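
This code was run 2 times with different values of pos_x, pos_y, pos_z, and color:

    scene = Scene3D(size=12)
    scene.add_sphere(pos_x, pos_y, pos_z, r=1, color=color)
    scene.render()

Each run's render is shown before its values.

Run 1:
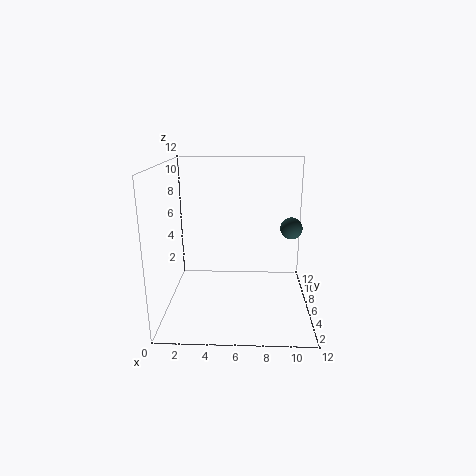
pos_x = 10.75
pos_y = 8.75
pos_z = 6
color = 'darkslategray'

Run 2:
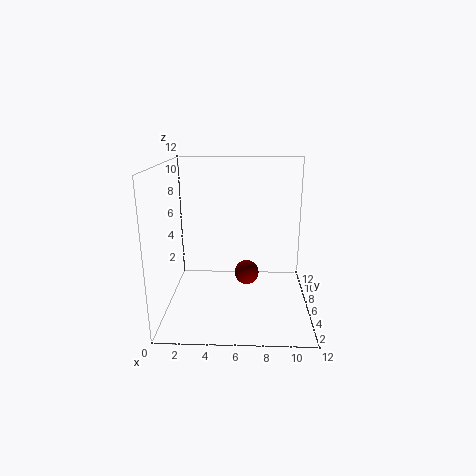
pos_x = 6.75
pos_y = 5.25
pos_z = 3.25
color = 'maroon'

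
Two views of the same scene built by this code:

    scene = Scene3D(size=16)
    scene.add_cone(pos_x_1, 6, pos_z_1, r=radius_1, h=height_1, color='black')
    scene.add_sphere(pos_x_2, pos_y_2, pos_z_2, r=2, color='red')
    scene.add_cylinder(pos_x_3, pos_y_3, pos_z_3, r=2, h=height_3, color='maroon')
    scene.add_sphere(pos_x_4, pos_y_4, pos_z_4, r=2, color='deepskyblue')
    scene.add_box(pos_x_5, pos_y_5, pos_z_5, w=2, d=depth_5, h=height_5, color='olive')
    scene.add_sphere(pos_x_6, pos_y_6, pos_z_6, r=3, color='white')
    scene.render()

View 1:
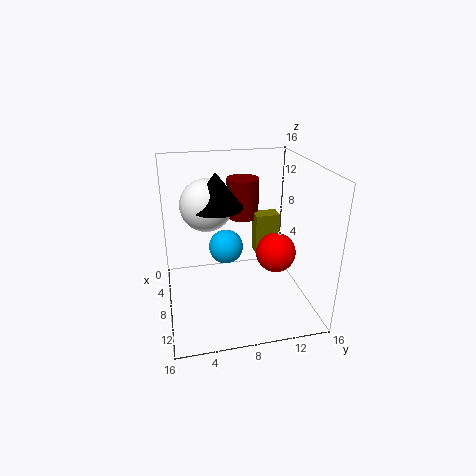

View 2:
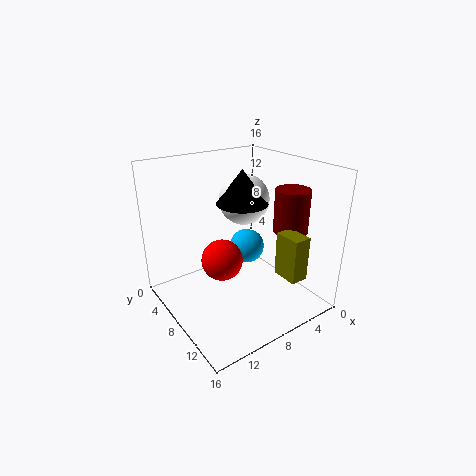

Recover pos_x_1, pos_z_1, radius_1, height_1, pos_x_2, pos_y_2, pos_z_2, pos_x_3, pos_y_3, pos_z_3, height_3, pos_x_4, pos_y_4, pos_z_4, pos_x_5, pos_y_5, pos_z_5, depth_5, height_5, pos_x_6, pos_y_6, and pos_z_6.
pos_x_1 = 6; pos_z_1 = 11; radius_1 = 3; height_1 = 4; pos_x_2 = 12; pos_y_2 = 11; pos_z_2 = 8; pos_x_3 = 2; pos_y_3 = 10; pos_z_3 = 8; height_3 = 5; pos_x_4 = 6; pos_y_4 = 7; pos_z_4 = 6; pos_x_5 = 3; pos_y_5 = 11; pos_z_5 = 4; depth_5 = 3; height_5 = 5; pos_x_6 = 5; pos_y_6 = 5; pos_z_6 = 11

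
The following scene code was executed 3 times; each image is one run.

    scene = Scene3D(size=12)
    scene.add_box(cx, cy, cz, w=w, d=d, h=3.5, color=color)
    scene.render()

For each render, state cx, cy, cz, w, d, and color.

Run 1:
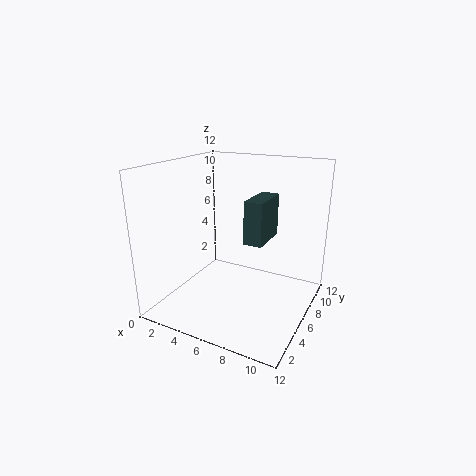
cx = 7
cy = 5
cz = 6
w = 1.5
d = 3.5
color = 'darkslategray'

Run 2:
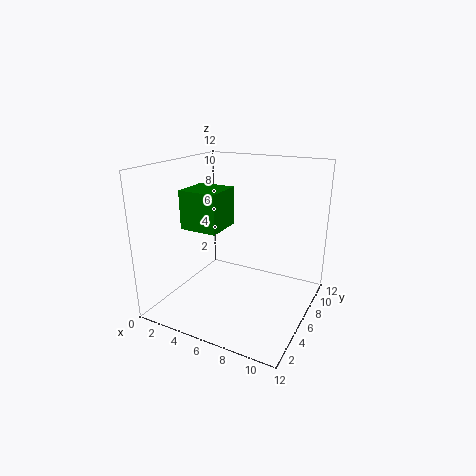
cx = 0.5
cy = 5.5
cz = 6
w = 3.5
d = 3.5
color = 'green'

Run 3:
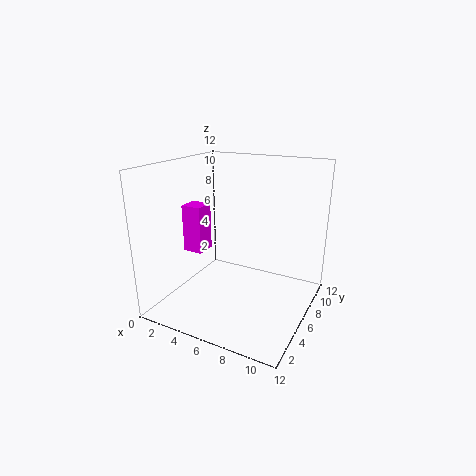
cx = 3.5
cy = 2
cz = 6
w = 1.5
d = 1.5
color = 'magenta'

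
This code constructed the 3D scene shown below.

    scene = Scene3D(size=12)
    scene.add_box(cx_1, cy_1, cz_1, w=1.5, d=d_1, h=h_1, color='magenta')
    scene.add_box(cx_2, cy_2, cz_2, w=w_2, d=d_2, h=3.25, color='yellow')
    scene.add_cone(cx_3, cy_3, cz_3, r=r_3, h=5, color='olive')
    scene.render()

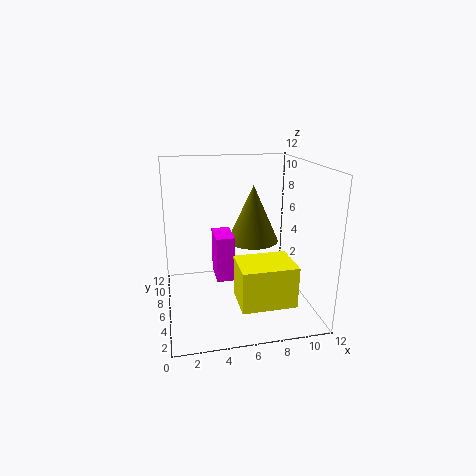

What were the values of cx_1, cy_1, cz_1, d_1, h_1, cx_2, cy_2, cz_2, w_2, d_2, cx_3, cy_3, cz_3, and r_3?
cx_1 = 4
cy_1 = 4.75
cz_1 = 2.75
d_1 = 2.75
h_1 = 3.75
cx_2 = 5.25
cy_2 = 1
cz_2 = 2
w_2 = 4.25
d_2 = 3.25
cx_3 = 7.75
cy_3 = 7.75
cz_3 = 5
r_3 = 2.25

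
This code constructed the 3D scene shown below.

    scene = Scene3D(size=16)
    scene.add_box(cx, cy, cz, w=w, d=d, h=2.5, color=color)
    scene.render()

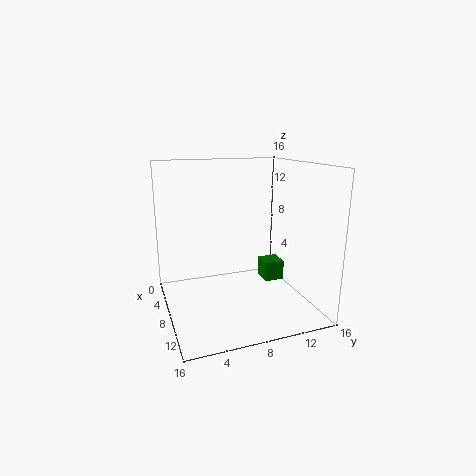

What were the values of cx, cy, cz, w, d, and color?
cx = 3.5; cy = 12.5; cz = 1; w = 2.5; d = 2.5; color = 'green'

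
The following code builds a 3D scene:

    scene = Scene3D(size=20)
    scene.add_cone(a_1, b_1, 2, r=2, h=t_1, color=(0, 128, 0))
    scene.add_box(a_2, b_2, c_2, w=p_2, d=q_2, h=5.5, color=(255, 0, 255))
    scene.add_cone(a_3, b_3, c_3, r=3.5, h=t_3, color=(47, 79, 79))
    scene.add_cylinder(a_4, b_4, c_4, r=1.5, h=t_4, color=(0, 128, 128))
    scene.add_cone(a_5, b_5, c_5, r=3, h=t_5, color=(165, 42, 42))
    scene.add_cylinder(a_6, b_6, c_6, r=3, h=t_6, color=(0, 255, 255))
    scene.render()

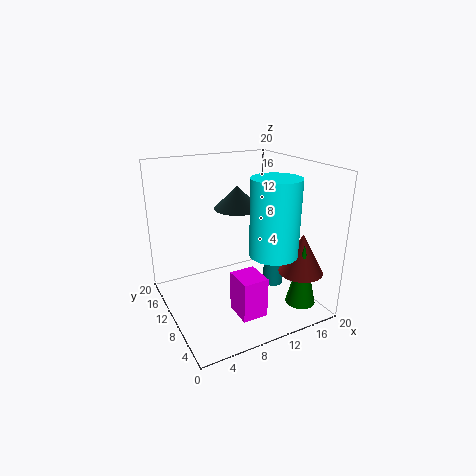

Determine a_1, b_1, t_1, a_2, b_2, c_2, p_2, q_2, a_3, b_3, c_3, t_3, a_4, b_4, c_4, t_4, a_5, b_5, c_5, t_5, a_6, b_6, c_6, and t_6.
a_1 = 16
b_1 = 3
t_1 = 8.5
a_2 = 7.5
b_2 = 3.5
c_2 = 1
p_2 = 3.5
q_2 = 4
a_3 = 12.5
b_3 = 15
c_3 = 12.5
t_3 = 3.5
a_4 = 16.5
b_4 = 10.5
c_4 = 1
t_4 = 5
a_5 = 16.5
b_5 = 4
c_5 = 6
t_5 = 5.5
a_6 = 11.5
b_6 = 3.5
c_6 = 10
t_6 = 9.5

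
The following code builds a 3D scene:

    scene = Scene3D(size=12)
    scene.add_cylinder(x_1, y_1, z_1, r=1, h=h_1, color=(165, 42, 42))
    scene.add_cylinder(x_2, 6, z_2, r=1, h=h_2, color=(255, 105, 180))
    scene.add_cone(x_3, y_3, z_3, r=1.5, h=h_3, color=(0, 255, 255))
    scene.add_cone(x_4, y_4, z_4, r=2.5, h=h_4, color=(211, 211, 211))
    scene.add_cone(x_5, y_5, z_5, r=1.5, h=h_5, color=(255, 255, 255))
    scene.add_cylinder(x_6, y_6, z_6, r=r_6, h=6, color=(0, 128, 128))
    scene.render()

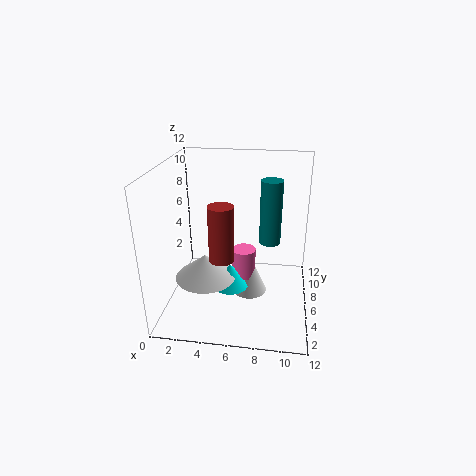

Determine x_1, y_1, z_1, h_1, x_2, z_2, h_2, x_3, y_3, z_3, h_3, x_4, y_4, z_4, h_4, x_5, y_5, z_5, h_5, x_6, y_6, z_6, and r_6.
x_1 = 5; y_1 = 4; z_1 = 5; h_1 = 4.5; x_2 = 6.5; z_2 = 2.5; h_2 = 2.5; x_3 = 5.5; y_3 = 5; z_3 = 2; h_3 = 2; x_4 = 3.5; y_4 = 4.5; z_4 = 3; h_4 = 2; x_5 = 7; y_5 = 6; z_5 = 1; h_5 = 3.5; x_6 = 8.5; y_6 = 9.5; z_6 = 4; r_6 = 1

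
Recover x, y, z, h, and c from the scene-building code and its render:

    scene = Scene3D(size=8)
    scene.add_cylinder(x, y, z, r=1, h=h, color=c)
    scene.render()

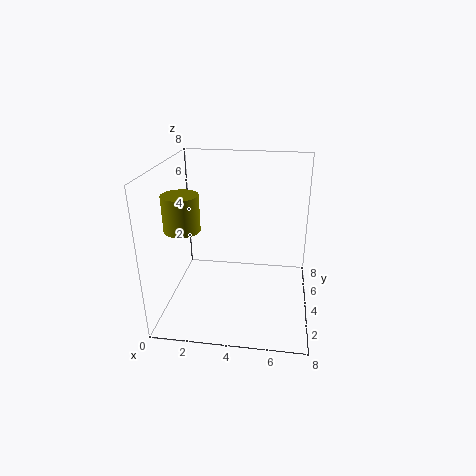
x = 1
y = 3.5
z = 4.5
h = 2
c = 'olive'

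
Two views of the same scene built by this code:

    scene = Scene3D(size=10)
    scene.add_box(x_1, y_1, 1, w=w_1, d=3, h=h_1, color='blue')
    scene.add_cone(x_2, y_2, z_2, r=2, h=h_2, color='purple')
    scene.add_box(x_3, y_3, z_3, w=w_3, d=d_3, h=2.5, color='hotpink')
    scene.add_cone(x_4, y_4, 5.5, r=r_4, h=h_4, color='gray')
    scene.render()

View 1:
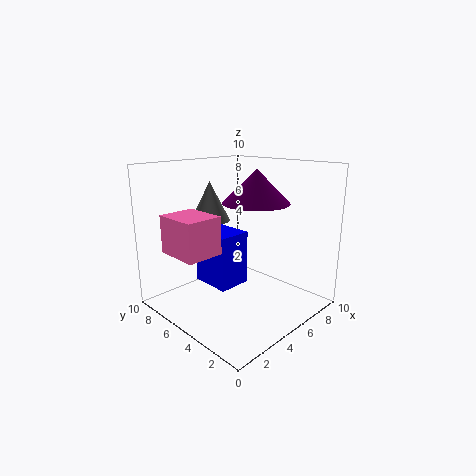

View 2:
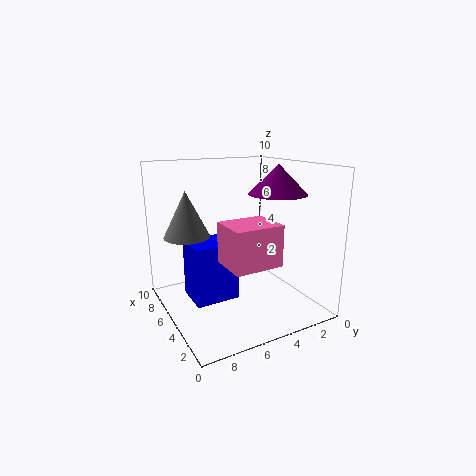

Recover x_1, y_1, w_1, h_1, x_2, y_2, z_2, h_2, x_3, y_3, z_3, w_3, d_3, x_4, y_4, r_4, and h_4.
x_1 = 4
y_1 = 5.5
w_1 = 2.5
h_1 = 4
x_2 = 4
y_2 = 2.5
z_2 = 8
h_2 = 2
x_3 = 0.5
y_3 = 4.5
z_3 = 4.5
w_3 = 2.5
d_3 = 3
x_4 = 5.5
y_4 = 8.5
r_4 = 1.5
h_4 = 3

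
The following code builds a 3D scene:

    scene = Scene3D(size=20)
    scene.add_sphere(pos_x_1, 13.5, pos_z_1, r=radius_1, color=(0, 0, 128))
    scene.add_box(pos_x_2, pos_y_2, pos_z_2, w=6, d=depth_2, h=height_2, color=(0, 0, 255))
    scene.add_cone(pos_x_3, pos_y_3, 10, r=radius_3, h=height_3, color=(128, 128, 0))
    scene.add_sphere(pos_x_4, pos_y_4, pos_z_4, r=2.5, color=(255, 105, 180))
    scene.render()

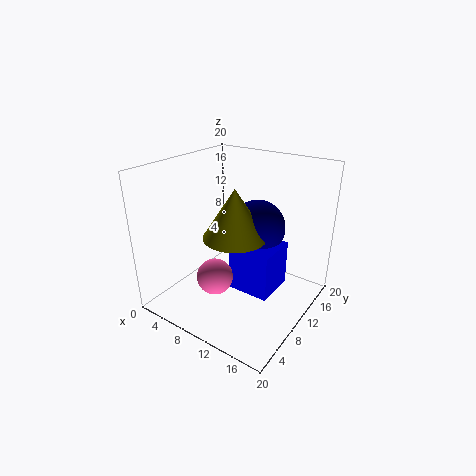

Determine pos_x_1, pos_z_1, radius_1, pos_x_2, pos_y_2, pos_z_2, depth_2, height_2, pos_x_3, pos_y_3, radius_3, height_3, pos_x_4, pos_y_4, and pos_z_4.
pos_x_1 = 11
pos_z_1 = 10.5
radius_1 = 4
pos_x_2 = 9.5
pos_y_2 = 8.5
pos_z_2 = 2.5
depth_2 = 6
height_2 = 6.5
pos_x_3 = 9.5
pos_y_3 = 10
radius_3 = 4.5
height_3 = 7
pos_x_4 = 8.5
pos_y_4 = 6.5
pos_z_4 = 5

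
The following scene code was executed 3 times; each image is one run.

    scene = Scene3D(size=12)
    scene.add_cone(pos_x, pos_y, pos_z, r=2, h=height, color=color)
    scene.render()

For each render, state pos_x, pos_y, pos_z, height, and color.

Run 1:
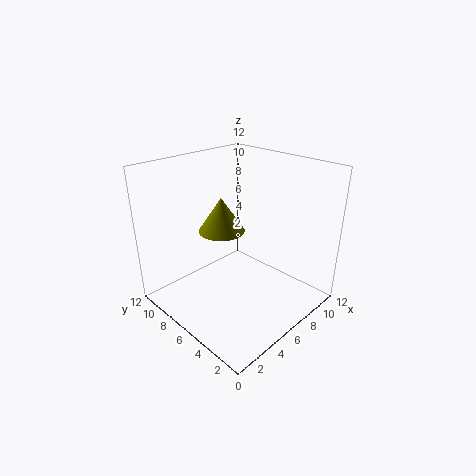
pos_x = 6; pos_y = 8; pos_z = 6; height = 3; color = 'olive'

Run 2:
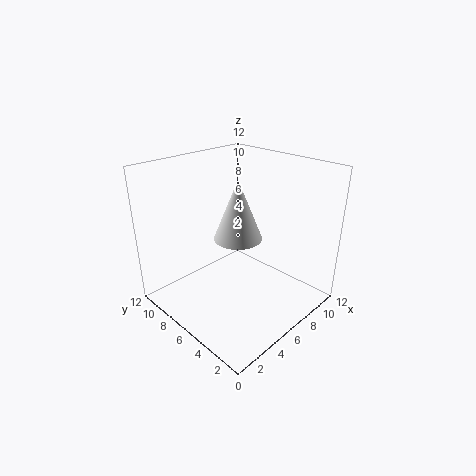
pos_x = 6; pos_y = 6; pos_z = 6; height = 5; color = 'lightgray'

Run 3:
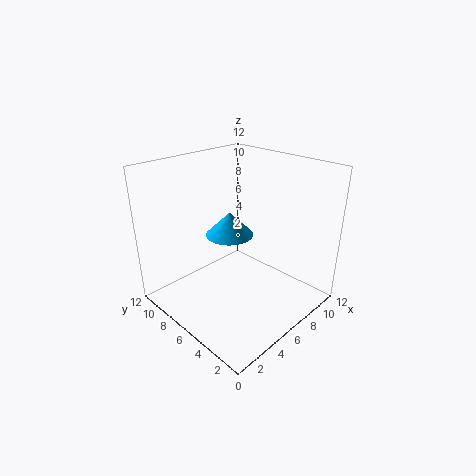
pos_x = 6; pos_y = 7; pos_z = 6; height = 2; color = 'deepskyblue'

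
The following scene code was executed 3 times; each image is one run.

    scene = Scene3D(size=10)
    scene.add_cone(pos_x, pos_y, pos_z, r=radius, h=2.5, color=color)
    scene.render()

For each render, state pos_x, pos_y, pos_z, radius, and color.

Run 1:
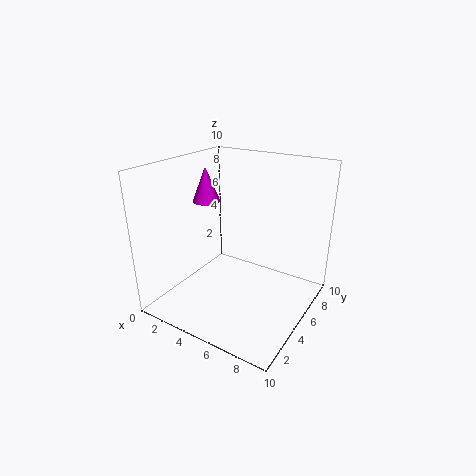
pos_x = 2, pos_y = 5.5, pos_z = 7, radius = 1, color = 'magenta'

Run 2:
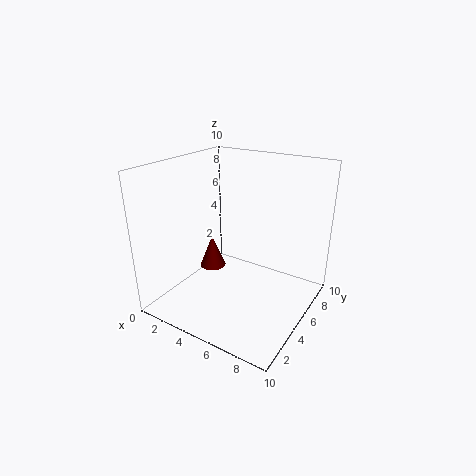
pos_x = 2, pos_y = 6, pos_z = 1.5, radius = 1, color = 'maroon'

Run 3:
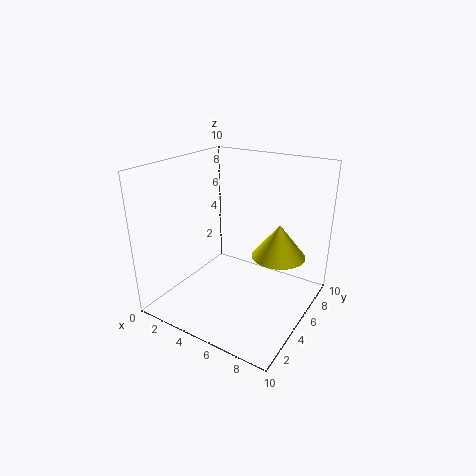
pos_x = 7, pos_y = 7.5, pos_z = 3, radius = 2, color = 'yellow'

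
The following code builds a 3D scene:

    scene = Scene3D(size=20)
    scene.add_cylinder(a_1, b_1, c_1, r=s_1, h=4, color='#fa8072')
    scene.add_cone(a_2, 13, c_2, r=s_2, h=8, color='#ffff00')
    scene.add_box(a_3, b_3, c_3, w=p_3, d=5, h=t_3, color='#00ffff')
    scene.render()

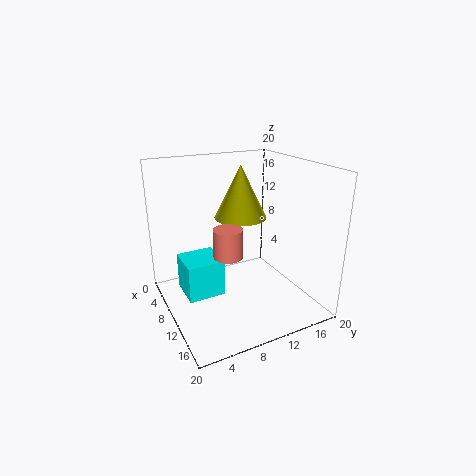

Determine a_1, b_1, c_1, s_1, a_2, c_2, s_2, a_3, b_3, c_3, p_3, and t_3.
a_1 = 11, b_1 = 8, c_1 = 8, s_1 = 2, a_2 = 5, c_2 = 11, s_2 = 4, a_3 = 7, b_3 = 2, c_3 = 3, p_3 = 5, t_3 = 5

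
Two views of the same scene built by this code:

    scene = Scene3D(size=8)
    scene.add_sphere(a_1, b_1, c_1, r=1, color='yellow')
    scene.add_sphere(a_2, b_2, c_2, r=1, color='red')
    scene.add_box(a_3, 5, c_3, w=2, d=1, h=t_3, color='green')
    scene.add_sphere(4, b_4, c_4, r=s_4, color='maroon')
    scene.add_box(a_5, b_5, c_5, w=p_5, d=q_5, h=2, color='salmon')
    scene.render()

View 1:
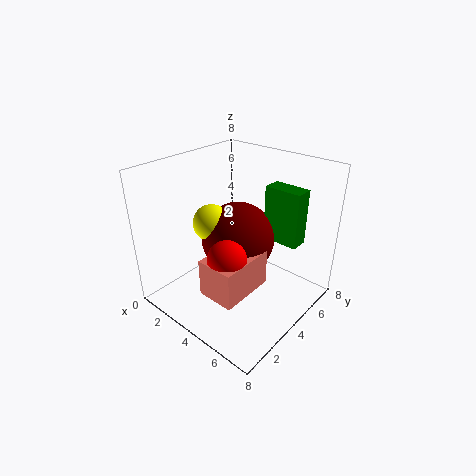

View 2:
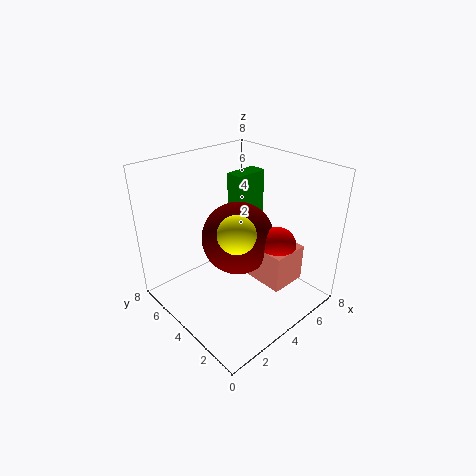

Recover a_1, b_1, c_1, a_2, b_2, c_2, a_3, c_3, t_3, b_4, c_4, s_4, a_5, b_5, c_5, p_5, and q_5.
a_1 = 3; b_1 = 3; c_1 = 5; a_2 = 5; b_2 = 2; c_2 = 4; a_3 = 5; c_3 = 4; t_3 = 3; b_4 = 4; c_4 = 4; s_4 = 2; a_5 = 4; b_5 = 1; c_5 = 2; p_5 = 2; q_5 = 3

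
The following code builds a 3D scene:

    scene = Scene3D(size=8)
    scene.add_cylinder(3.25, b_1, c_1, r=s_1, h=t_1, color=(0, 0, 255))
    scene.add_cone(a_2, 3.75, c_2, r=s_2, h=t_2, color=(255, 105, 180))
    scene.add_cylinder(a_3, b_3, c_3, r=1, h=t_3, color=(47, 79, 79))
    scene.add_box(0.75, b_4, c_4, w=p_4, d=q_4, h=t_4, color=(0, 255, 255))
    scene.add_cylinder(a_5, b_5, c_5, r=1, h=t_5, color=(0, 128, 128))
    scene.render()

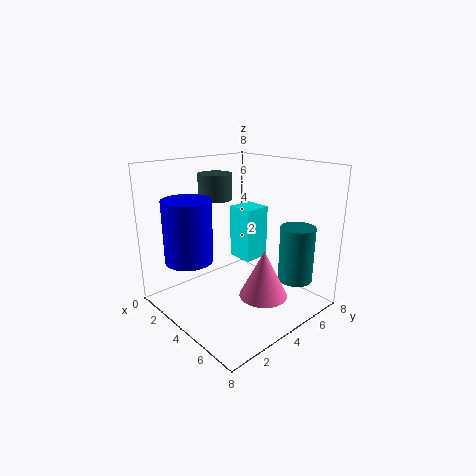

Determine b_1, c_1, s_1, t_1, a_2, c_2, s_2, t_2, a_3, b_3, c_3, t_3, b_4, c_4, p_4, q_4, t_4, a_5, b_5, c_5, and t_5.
b_1 = 1.25
c_1 = 3.25
s_1 = 1.25
t_1 = 3.25
a_2 = 6.25
c_2 = 1.5
s_2 = 1.25
t_2 = 2.5
a_3 = 1.75
b_3 = 4.25
c_3 = 5.75
t_3 = 1.5
b_4 = 6.25
c_4 = 1.25
p_4 = 1.75
q_4 = 1.75
t_4 = 3.5
a_5 = 6
b_5 = 6.75
c_5 = 1.25
t_5 = 3.25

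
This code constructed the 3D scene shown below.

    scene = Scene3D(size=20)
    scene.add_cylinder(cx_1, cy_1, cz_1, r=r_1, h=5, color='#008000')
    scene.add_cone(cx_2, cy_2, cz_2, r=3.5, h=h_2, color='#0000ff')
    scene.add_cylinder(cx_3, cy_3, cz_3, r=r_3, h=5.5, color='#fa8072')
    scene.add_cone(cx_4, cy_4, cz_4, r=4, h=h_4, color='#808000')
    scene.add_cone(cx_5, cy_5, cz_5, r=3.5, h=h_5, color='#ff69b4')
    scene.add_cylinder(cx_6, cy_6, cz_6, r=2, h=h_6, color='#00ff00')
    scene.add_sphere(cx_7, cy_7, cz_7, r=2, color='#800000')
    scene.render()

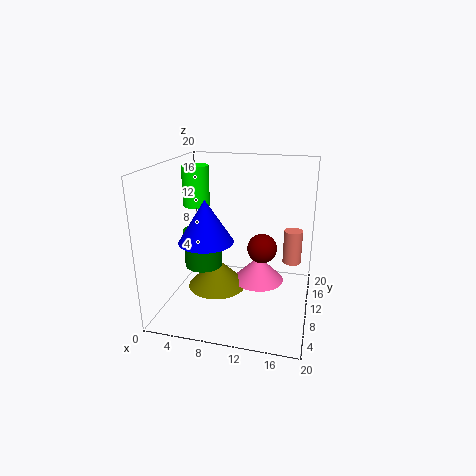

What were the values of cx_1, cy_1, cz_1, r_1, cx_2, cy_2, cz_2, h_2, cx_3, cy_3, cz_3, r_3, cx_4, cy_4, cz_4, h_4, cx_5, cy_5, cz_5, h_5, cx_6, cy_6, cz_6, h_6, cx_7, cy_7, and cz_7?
cx_1 = 6, cy_1 = 7, cz_1 = 7, r_1 = 2.5, cx_2 = 7, cy_2 = 5.5, cz_2 = 11, h_2 = 5.5, cx_3 = 17, cy_3 = 18.5, cz_3 = 3, r_3 = 1.5, cx_4 = 7.5, cy_4 = 8, cz_4 = 3.5, h_4 = 4, cx_5 = 13, cy_5 = 10, cz_5 = 4, h_5 = 3.5, cx_6 = 2.5, cy_6 = 14, cz_6 = 13, h_6 = 6, cx_7 = 13.5, cy_7 = 9.5, cz_7 = 9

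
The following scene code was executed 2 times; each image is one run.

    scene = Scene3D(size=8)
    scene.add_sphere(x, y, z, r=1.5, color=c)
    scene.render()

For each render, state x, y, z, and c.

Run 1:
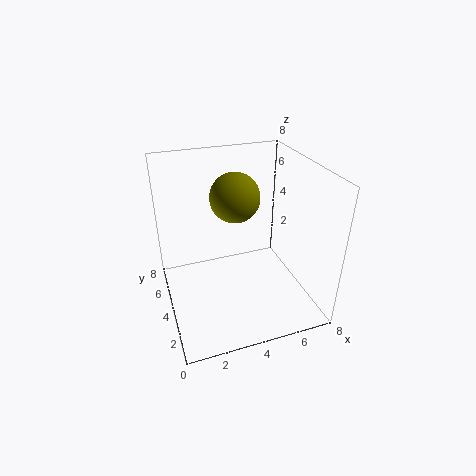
x = 4.5, y = 6, z = 5.5, c = 'olive'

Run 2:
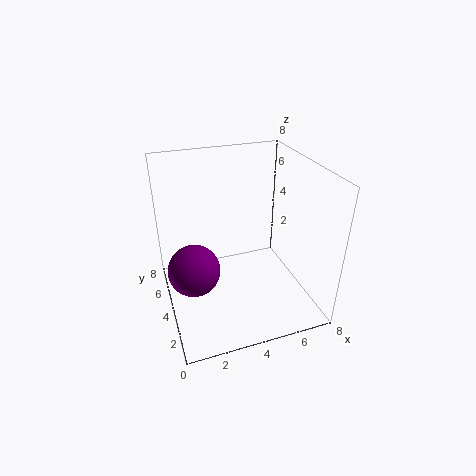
x = 1.5, y = 4.5, z = 2, c = 'purple'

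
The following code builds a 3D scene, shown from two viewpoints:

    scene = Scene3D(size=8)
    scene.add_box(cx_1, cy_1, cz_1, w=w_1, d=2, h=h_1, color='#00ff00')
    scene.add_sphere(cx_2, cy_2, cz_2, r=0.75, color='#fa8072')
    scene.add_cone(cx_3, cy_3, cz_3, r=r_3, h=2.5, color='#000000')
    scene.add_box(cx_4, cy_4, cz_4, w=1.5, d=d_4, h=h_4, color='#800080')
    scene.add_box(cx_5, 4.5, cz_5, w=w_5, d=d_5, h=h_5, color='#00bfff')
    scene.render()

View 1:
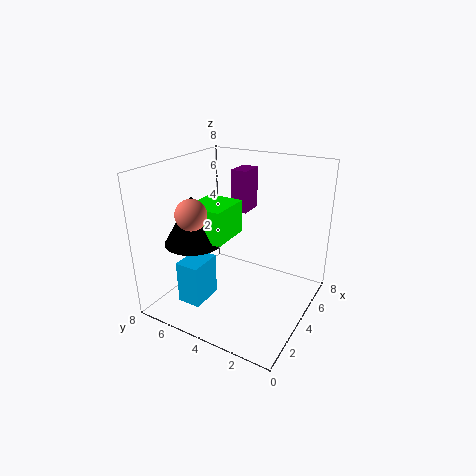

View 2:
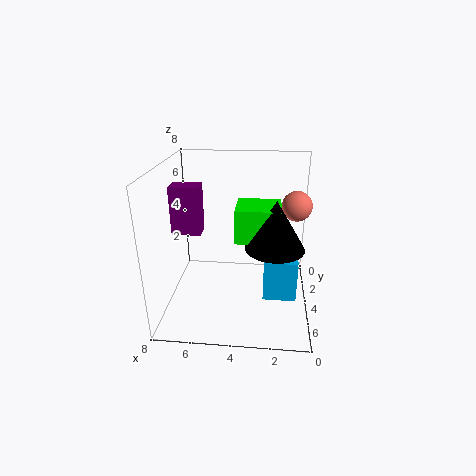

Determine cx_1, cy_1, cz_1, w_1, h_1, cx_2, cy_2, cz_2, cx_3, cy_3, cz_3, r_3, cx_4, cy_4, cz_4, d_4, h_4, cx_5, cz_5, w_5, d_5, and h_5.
cx_1 = 1.75, cy_1 = 3.75, cz_1 = 4.5, w_1 = 2.25, h_1 = 1.75, cx_2 = 1, cy_2 = 4.75, cz_2 = 6.25, cx_3 = 2, cy_3 = 5.5, cz_3 = 4.25, r_3 = 1.5, cx_4 = 5.75, cy_4 = 4.5, cz_4 = 4.75, d_4 = 1, h_4 = 2.5, cx_5 = 0.75, cz_5 = 1.25, w_5 = 1.75, d_5 = 1.25, h_5 = 2.25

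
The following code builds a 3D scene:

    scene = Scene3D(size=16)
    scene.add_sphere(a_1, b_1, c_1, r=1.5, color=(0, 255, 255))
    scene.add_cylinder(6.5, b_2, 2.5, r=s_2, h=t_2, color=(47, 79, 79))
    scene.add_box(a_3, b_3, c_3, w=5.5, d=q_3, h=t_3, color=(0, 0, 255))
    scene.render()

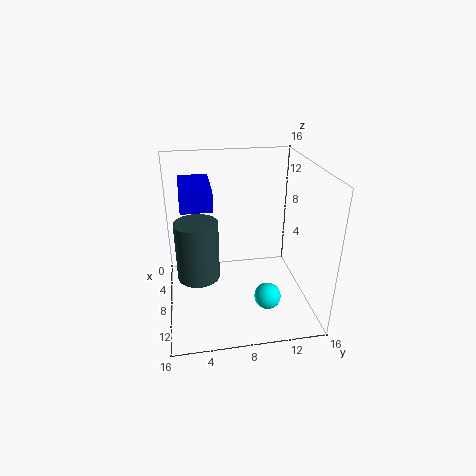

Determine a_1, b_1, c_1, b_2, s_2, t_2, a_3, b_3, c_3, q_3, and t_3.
a_1 = 10.5; b_1 = 11; c_1 = 1.5; b_2 = 3.5; s_2 = 2.5; t_2 = 7; a_3 = 6.5; b_3 = 2; c_3 = 13; q_3 = 3; t_3 = 2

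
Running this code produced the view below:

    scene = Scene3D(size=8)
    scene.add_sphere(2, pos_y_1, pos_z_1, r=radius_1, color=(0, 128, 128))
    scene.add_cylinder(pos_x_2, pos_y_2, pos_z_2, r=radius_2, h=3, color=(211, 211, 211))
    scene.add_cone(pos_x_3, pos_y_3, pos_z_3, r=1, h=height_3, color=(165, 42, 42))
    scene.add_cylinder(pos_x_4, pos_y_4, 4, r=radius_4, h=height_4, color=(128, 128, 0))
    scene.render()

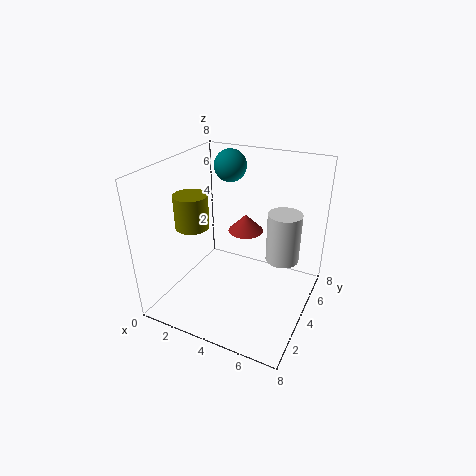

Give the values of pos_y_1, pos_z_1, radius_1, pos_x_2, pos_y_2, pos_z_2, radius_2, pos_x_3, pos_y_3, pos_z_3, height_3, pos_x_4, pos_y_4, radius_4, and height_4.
pos_y_1 = 7, pos_z_1 = 7, radius_1 = 1, pos_x_2 = 6, pos_y_2 = 6, pos_z_2 = 2, radius_2 = 1, pos_x_3 = 4, pos_y_3 = 5, pos_z_3 = 4, height_3 = 1, pos_x_4 = 1, pos_y_4 = 4, radius_4 = 1, height_4 = 2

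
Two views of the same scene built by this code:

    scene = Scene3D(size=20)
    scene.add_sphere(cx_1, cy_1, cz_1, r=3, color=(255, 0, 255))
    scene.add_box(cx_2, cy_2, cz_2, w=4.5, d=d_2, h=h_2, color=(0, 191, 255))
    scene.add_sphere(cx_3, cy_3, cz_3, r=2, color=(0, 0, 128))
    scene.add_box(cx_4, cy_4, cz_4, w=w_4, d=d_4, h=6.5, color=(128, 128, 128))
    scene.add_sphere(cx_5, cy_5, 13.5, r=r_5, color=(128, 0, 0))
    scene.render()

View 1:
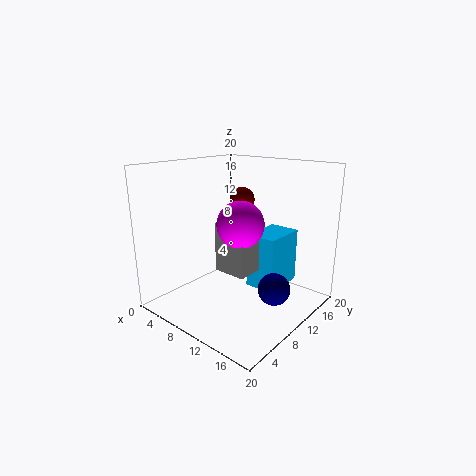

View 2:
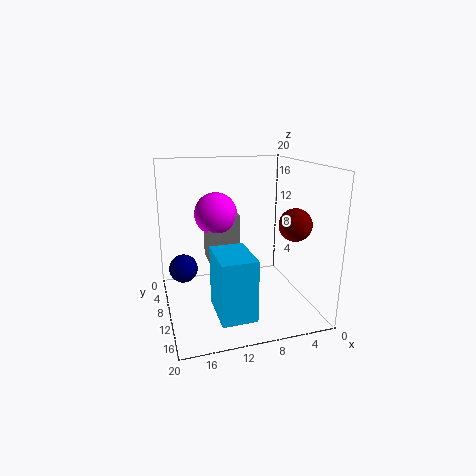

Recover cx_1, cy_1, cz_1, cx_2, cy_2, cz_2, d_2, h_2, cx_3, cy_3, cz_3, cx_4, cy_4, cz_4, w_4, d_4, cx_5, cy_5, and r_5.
cx_1 = 12.5; cy_1 = 7.5; cz_1 = 13; cx_2 = 10; cy_2 = 12; cz_2 = 2; d_2 = 6.5; h_2 = 8; cx_3 = 17.5; cy_3 = 8; cz_3 = 5.5; cx_4 = 9.5; cy_4 = 6; cz_4 = 6.5; w_4 = 4.5; d_4 = 3.5; cx_5 = 5; cy_5 = 17; r_5 = 2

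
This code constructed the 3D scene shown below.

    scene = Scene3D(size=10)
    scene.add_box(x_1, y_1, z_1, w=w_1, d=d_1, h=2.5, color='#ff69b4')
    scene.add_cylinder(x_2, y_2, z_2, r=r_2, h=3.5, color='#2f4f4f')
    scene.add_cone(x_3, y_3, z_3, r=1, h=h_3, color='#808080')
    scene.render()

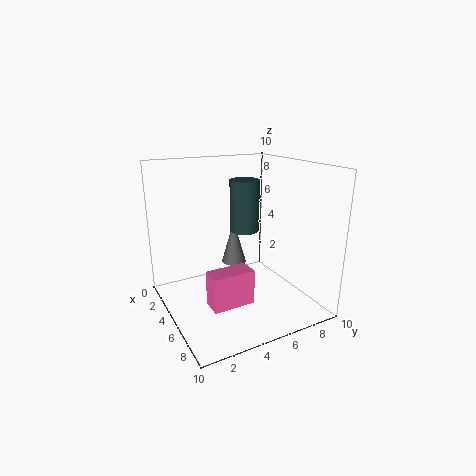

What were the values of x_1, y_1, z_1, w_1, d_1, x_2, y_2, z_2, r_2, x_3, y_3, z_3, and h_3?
x_1 = 5
y_1 = 2.5
z_1 = 0.5
w_1 = 1.5
d_1 = 3
x_2 = 5
y_2 = 5.5
z_2 = 5.5
r_2 = 1
x_3 = 1.5
y_3 = 6.5
z_3 = 1.5
h_3 = 3.5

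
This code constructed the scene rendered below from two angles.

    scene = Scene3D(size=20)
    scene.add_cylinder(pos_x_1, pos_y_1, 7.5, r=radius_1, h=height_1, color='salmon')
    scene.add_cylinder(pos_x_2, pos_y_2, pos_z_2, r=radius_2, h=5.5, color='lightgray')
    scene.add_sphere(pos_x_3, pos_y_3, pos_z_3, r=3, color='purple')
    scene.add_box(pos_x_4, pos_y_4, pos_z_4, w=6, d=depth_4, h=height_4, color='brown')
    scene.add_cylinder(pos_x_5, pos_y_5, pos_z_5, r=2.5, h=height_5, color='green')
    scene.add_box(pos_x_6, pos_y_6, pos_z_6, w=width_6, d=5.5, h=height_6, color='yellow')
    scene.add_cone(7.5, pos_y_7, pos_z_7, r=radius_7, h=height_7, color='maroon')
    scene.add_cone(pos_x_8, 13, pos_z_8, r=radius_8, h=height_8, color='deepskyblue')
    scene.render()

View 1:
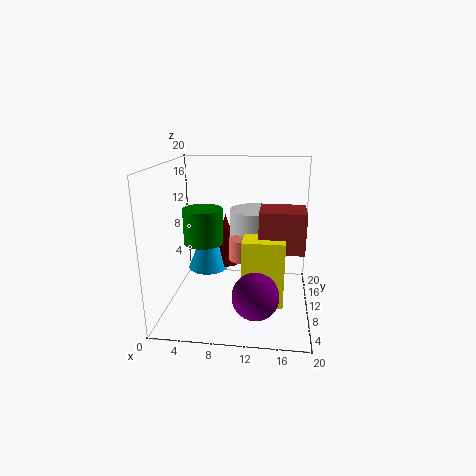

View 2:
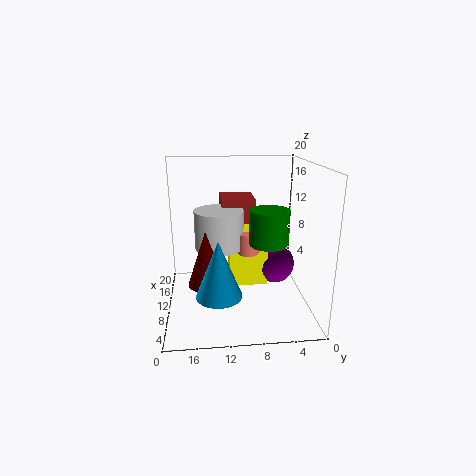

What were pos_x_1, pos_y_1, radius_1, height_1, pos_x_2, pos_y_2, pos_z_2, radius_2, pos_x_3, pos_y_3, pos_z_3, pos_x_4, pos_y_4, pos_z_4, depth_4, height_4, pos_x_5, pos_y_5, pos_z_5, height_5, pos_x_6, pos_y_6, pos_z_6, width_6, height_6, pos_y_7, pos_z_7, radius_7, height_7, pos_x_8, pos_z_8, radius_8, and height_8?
pos_x_1 = 10.5, pos_y_1 = 8.5, radius_1 = 1.5, height_1 = 3, pos_x_2 = 12, pos_y_2 = 12.5, pos_z_2 = 8, radius_2 = 3.5, pos_x_3 = 13, pos_y_3 = 4, pos_z_3 = 4.5, pos_x_4 = 13, pos_y_4 = 7, pos_z_4 = 9, depth_4 = 5, height_4 = 5.5, pos_x_5 = 6, pos_y_5 = 6.5, pos_z_5 = 10.5, height_5 = 4.5, pos_x_6 = 11, pos_y_6 = 5.5, pos_z_6 = 2, width_6 = 5.5, height_6 = 9, pos_y_7 = 14.5, pos_z_7 = 4.5, radius_7 = 2.5, height_7 = 7.5, pos_x_8 = 5, pos_z_8 = 4, radius_8 = 3, height_8 = 7.5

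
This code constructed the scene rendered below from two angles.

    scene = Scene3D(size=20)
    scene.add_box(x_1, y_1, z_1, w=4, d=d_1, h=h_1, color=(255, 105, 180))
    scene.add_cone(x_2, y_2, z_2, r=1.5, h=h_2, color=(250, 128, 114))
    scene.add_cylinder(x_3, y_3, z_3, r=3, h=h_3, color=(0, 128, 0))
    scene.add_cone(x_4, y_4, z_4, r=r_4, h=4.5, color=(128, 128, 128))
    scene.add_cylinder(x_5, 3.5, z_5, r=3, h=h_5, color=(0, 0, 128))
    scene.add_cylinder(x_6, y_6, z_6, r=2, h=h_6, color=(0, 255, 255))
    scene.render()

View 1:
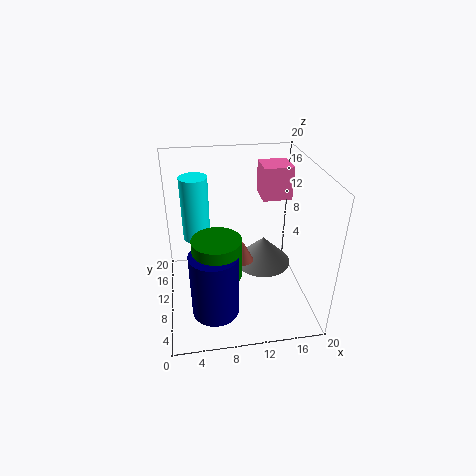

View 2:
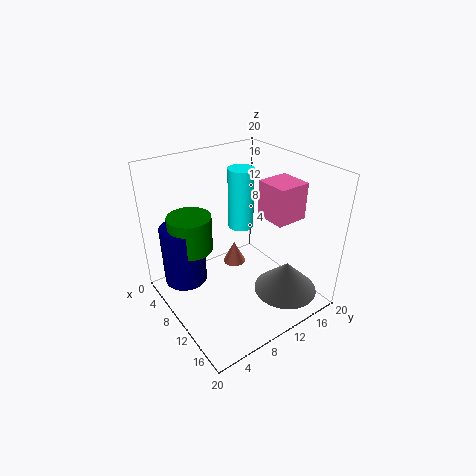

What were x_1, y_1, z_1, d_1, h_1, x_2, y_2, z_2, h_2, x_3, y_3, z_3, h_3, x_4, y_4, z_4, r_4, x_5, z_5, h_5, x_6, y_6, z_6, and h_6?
x_1 = 13.5; y_1 = 10.5; z_1 = 15; d_1 = 4; h_1 = 4.5; x_2 = 10.5; y_2 = 9; z_2 = 7; h_2 = 3; x_3 = 6.5; y_3 = 4.5; z_3 = 8.5; h_3 = 5; x_4 = 15; y_4 = 15; z_4 = 2; r_4 = 4.5; x_5 = 6; z_5 = 3.5; h_5 = 8.5; x_6 = 4.5; y_6 = 14.5; z_6 = 8; h_6 = 9.5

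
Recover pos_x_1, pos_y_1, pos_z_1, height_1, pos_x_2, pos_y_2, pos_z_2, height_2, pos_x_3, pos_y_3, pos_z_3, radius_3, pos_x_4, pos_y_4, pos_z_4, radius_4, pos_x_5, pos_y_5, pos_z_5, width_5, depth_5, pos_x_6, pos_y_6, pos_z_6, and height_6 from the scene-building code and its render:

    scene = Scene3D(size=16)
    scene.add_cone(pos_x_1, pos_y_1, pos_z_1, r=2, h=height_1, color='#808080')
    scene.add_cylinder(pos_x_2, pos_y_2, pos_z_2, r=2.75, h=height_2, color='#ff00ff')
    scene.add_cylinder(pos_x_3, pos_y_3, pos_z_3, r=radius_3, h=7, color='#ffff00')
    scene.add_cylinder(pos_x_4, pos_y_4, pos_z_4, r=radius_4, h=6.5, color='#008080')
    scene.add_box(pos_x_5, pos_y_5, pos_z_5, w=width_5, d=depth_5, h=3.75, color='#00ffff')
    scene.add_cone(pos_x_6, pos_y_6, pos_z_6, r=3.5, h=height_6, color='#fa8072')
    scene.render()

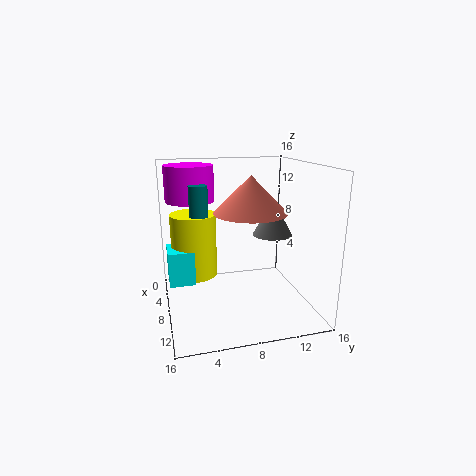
pos_x_1 = 11.25
pos_y_1 = 10.75
pos_z_1 = 9.25
height_1 = 3.5
pos_x_2 = 4.75
pos_y_2 = 3.25
pos_z_2 = 11.75
height_2 = 4
pos_x_3 = 6.75
pos_y_3 = 3.25
pos_z_3 = 3.75
radius_3 = 2.5
pos_x_4 = 8
pos_y_4 = 3.75
pos_z_4 = 7.5
radius_4 = 1
pos_x_5 = 5.75
pos_y_5 = 0.25
pos_z_5 = 3.5
width_5 = 3.5
depth_5 = 2.75
pos_x_6 = 12.5
pos_y_6 = 8
pos_z_6 = 12
height_6 = 3.5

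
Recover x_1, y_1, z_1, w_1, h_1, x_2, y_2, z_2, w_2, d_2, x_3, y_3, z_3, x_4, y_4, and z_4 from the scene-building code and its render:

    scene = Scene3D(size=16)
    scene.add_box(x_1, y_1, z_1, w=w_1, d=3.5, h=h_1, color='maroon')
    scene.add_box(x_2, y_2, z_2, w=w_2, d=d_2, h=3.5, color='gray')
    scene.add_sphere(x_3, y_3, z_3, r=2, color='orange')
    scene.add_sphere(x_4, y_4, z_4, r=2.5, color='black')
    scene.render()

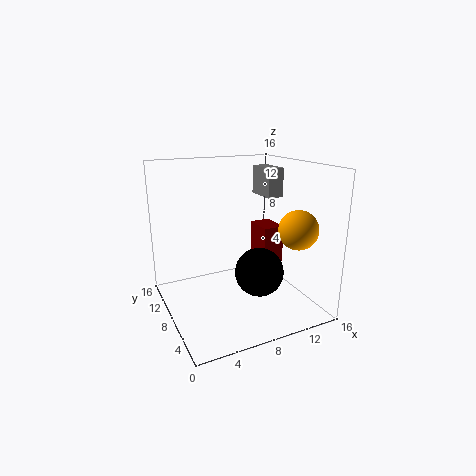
x_1 = 11.5
y_1 = 8
z_1 = 4
w_1 = 2.5
h_1 = 4.5
x_2 = 13
y_2 = 10
z_2 = 11.5
w_2 = 2
d_2 = 4
x_3 = 12
y_3 = 2.5
z_3 = 10
x_4 = 8.5
y_4 = 4
z_4 = 5.5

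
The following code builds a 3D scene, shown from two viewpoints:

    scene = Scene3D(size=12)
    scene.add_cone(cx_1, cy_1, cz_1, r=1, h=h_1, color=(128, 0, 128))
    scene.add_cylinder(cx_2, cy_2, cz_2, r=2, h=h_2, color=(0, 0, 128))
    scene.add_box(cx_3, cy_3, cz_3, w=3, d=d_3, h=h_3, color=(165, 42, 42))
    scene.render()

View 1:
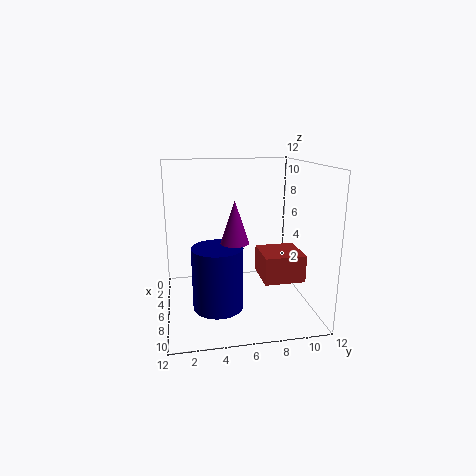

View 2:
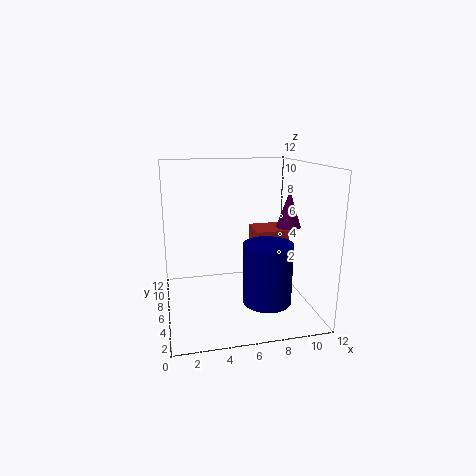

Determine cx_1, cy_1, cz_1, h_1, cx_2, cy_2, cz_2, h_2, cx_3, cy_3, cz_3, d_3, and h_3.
cx_1 = 10, cy_1 = 5, cz_1 = 7, h_1 = 3, cx_2 = 8, cy_2 = 4, cz_2 = 1, h_2 = 5, cx_3 = 8, cy_3 = 7, cz_3 = 4, d_3 = 3, h_3 = 2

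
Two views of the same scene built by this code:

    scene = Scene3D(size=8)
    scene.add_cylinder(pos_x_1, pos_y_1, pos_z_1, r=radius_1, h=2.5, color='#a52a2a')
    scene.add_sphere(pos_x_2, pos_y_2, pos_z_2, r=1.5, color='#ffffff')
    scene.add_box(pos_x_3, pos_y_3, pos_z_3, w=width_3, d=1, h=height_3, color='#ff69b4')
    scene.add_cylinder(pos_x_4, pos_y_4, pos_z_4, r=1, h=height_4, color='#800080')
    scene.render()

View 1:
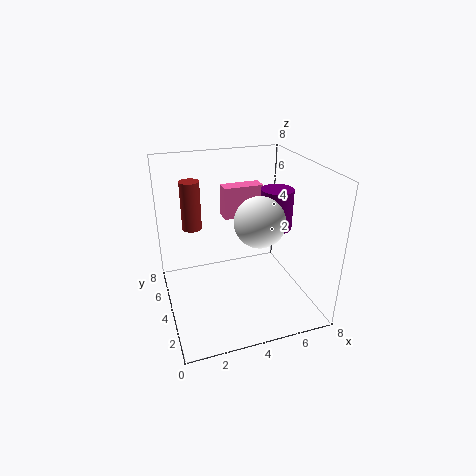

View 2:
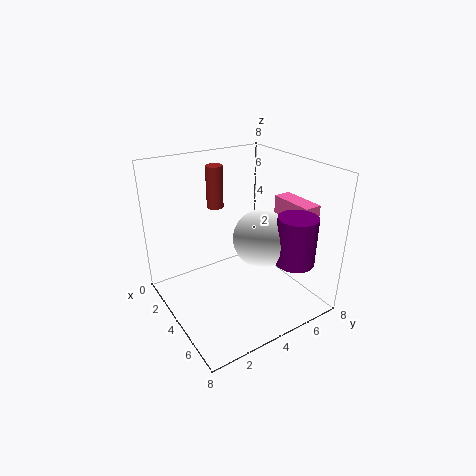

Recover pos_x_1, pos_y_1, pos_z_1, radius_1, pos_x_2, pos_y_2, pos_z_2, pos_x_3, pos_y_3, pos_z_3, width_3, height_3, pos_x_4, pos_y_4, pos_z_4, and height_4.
pos_x_1 = 1.5; pos_y_1 = 4; pos_z_1 = 5; radius_1 = 0.5; pos_x_2 = 5.5; pos_y_2 = 4.5; pos_z_2 = 4.5; pos_x_3 = 4; pos_y_3 = 6.5; pos_z_3 = 4; width_3 = 2.5; height_3 = 2; pos_x_4 = 7; pos_y_4 = 5.5; pos_z_4 = 3.5; height_4 = 2.5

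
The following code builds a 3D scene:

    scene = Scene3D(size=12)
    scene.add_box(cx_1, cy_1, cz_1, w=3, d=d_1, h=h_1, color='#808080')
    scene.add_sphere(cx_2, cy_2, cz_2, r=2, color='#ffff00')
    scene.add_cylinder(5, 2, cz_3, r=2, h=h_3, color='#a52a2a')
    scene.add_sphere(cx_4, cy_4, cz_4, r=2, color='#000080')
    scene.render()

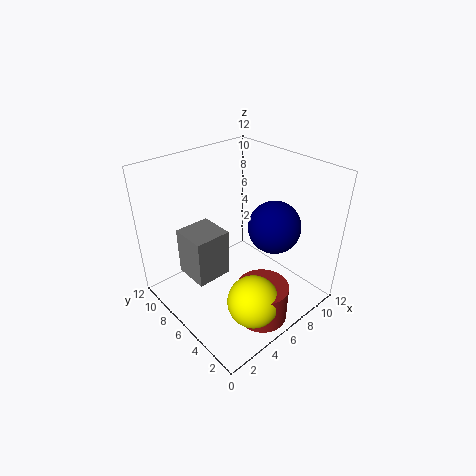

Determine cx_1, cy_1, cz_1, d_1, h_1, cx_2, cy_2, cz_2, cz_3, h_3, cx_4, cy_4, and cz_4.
cx_1 = 2; cy_1 = 6; cz_1 = 3; d_1 = 3; h_1 = 4; cx_2 = 4; cy_2 = 2; cz_2 = 3; cz_3 = 1; h_3 = 3; cx_4 = 7; cy_4 = 3; cz_4 = 8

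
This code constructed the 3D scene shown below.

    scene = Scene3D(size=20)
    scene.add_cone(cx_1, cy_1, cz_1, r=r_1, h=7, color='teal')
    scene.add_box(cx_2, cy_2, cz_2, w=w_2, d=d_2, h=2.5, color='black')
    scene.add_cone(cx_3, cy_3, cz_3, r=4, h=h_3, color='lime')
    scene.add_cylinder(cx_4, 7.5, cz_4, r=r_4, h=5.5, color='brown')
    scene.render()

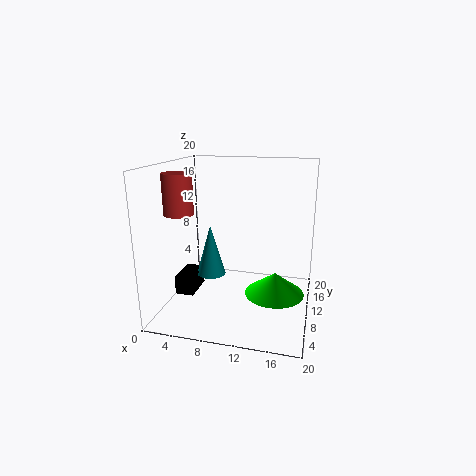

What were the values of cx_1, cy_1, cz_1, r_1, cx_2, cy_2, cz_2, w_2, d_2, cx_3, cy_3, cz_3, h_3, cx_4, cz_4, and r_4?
cx_1 = 6.5
cy_1 = 8.5
cz_1 = 5
r_1 = 2
cx_2 = 2.5
cy_2 = 5
cz_2 = 3
w_2 = 2.5
d_2 = 4.5
cx_3 = 15.5
cy_3 = 8.5
cz_3 = 3
h_3 = 3
cx_4 = 2.5
cz_4 = 13.5
r_4 = 2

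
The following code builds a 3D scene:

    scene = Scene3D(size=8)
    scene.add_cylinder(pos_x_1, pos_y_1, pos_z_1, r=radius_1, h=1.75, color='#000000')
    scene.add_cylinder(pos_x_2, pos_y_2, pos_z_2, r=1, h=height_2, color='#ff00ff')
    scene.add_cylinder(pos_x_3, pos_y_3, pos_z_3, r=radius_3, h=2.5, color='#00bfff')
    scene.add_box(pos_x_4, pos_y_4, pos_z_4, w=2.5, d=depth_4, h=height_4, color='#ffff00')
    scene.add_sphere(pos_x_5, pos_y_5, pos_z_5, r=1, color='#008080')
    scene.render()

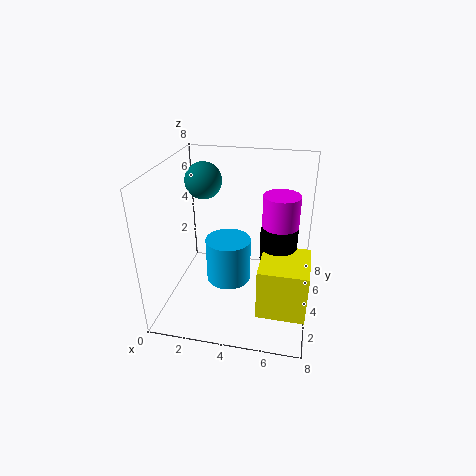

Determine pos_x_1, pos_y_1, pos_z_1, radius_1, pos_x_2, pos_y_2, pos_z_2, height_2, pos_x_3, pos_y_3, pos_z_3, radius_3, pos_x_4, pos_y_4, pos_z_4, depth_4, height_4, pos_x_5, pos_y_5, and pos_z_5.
pos_x_1 = 6.25; pos_y_1 = 4; pos_z_1 = 3; radius_1 = 1; pos_x_2 = 6.25; pos_y_2 = 4.5; pos_z_2 = 3.75; height_2 = 2.75; pos_x_3 = 3.5; pos_y_3 = 3.75; pos_z_3 = 1.5; radius_3 = 1.25; pos_x_4 = 5.5; pos_y_4 = 1.25; pos_z_4 = 1; depth_4 = 2.75; height_4 = 2.75; pos_x_5 = 2; pos_y_5 = 4.5; pos_z_5 = 7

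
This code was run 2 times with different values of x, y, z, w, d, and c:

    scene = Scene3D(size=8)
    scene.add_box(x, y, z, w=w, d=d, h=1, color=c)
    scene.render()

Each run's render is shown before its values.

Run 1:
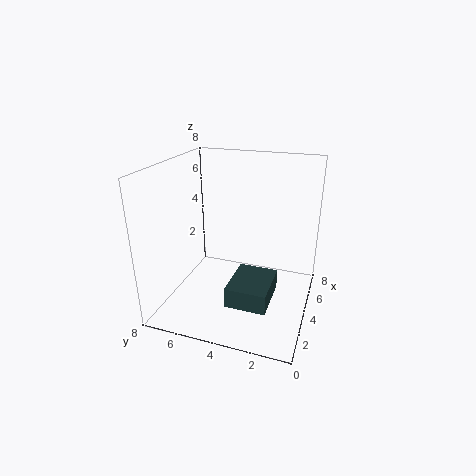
x = 0.5
y = 1.5
z = 2
w = 2.5
d = 2
c = 'darkslategray'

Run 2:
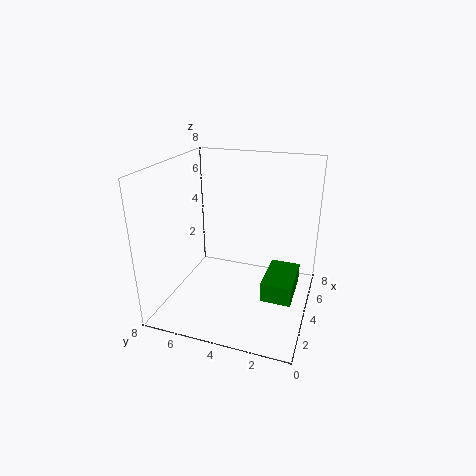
x = 1.5
y = 0.5
z = 2
w = 2.5
d = 1.5
c = 'green'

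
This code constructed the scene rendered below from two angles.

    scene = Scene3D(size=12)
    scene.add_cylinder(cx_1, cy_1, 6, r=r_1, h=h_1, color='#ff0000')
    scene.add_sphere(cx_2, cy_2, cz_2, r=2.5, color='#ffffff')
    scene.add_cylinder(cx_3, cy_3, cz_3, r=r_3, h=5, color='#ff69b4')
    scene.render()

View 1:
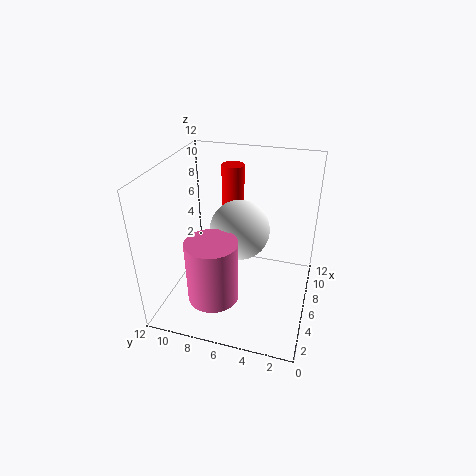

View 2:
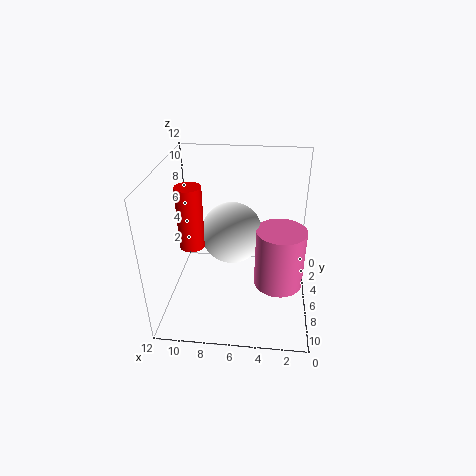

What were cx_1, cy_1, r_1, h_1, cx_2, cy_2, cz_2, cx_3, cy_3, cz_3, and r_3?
cx_1 = 9.5; cy_1 = 7.5; r_1 = 1; h_1 = 5; cx_2 = 6.5; cy_2 = 6; cz_2 = 6.5; cx_3 = 2.5; cy_3 = 7; cz_3 = 2.5; r_3 = 2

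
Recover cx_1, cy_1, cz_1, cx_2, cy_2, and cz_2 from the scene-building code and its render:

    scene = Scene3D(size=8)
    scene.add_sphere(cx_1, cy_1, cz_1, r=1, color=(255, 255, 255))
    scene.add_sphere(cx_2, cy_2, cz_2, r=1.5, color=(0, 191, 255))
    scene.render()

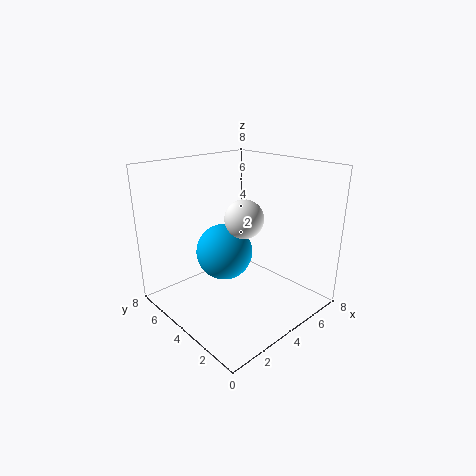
cx_1 = 3.5
cy_1 = 3
cz_1 = 5.5
cx_2 = 3
cy_2 = 4
cz_2 = 3.5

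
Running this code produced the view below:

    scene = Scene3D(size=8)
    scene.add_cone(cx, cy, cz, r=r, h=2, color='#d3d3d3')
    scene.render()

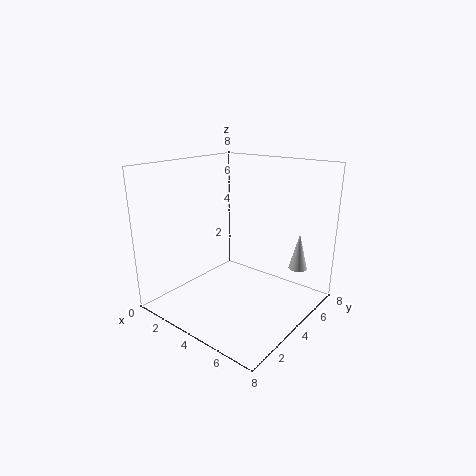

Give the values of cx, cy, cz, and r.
cx = 7, cy = 5.5, cz = 2.5, r = 0.5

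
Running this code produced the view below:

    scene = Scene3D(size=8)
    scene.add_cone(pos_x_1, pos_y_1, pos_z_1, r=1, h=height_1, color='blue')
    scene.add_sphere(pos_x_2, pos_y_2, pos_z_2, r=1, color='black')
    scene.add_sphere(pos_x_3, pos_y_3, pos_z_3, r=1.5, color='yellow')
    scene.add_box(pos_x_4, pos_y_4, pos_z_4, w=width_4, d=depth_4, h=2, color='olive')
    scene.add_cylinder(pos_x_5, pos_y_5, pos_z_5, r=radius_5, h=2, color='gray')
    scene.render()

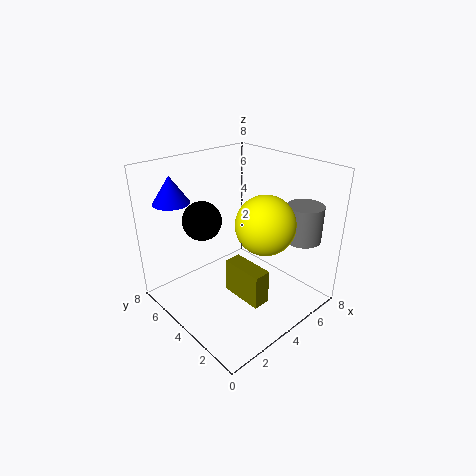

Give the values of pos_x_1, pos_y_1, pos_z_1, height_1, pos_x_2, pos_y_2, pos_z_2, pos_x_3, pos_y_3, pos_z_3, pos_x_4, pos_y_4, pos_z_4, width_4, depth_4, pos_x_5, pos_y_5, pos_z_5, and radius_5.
pos_x_1 = 1.5
pos_y_1 = 6.5
pos_z_1 = 6
height_1 = 1.5
pos_x_2 = 2
pos_y_2 = 4.5
pos_z_2 = 5.5
pos_x_3 = 4
pos_y_3 = 2
pos_z_3 = 5.5
pos_x_4 = 3.5
pos_y_4 = 2
pos_z_4 = 0.5
width_4 = 1
depth_4 = 2.5
pos_x_5 = 6.5
pos_y_5 = 1.5
pos_z_5 = 4
radius_5 = 1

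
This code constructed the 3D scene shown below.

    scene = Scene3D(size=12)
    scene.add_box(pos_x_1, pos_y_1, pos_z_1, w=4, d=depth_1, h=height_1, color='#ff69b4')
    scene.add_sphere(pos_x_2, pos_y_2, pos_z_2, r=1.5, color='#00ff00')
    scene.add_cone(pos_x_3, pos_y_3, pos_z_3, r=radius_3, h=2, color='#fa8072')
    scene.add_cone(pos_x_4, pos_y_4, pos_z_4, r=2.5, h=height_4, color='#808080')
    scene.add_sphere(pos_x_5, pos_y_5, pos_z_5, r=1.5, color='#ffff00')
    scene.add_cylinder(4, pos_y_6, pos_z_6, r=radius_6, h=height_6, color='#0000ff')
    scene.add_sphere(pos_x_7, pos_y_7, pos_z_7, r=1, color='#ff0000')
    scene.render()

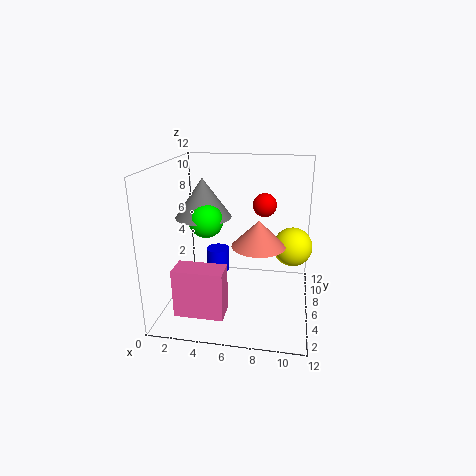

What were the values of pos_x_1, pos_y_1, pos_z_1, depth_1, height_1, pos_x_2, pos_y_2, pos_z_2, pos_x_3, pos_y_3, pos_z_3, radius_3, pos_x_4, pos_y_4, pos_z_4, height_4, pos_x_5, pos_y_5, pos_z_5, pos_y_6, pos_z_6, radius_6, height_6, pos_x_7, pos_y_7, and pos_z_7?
pos_x_1 = 1.5
pos_y_1 = 2
pos_z_1 = 0.5
depth_1 = 2
height_1 = 4
pos_x_2 = 3
pos_y_2 = 7
pos_z_2 = 7
pos_x_3 = 8
pos_y_3 = 3.5
pos_z_3 = 6.5
radius_3 = 2
pos_x_4 = 2.5
pos_y_4 = 8
pos_z_4 = 7
height_4 = 3.5
pos_x_5 = 10.5
pos_y_5 = 5
pos_z_5 = 6
pos_y_6 = 7
pos_z_6 = 2.5
radius_6 = 1
height_6 = 2
pos_x_7 = 8
pos_y_7 = 7.5
pos_z_7 = 8.5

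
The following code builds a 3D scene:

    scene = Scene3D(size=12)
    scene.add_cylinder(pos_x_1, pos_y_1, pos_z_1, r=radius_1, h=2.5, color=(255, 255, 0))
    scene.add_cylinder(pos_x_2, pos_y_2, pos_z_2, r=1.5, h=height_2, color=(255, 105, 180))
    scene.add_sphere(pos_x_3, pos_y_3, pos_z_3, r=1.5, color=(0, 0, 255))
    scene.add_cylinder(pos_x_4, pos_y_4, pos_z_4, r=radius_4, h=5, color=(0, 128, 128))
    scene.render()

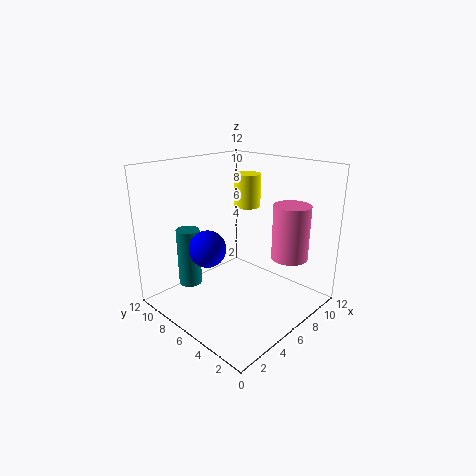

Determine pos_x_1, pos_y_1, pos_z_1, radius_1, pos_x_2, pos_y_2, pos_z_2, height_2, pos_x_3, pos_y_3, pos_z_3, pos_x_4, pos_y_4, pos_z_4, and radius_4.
pos_x_1 = 6, pos_y_1 = 5, pos_z_1 = 9, radius_1 = 1, pos_x_2 = 8.5, pos_y_2 = 2.5, pos_z_2 = 4.5, height_2 = 4.5, pos_x_3 = 3.5, pos_y_3 = 7, pos_z_3 = 5.5, pos_x_4 = 3.5, pos_y_4 = 9.5, pos_z_4 = 1.5, radius_4 = 1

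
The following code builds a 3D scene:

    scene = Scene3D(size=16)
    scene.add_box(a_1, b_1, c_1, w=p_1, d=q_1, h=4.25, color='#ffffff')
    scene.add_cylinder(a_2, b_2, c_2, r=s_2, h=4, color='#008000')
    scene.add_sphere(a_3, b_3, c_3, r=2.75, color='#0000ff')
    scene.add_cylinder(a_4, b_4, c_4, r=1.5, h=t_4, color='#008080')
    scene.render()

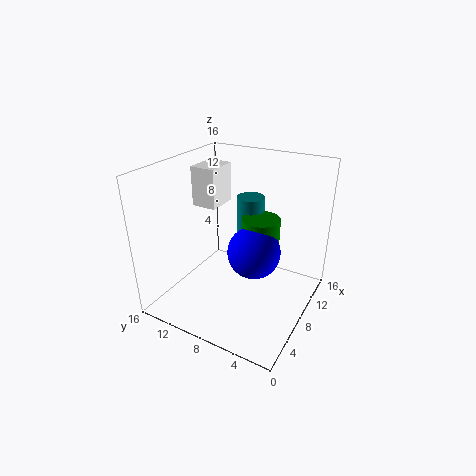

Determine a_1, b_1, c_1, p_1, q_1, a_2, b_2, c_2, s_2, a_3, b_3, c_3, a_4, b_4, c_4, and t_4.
a_1 = 6.5; b_1 = 10; c_1 = 11.5; p_1 = 3.5; q_1 = 2.75; a_2 = 8; b_2 = 5.25; c_2 = 7; s_2 = 2; a_3 = 6.5; b_3 = 5.25; c_3 = 7.75; a_4 = 9.5; b_4 = 7.25; c_4 = 5.75; t_4 = 6.75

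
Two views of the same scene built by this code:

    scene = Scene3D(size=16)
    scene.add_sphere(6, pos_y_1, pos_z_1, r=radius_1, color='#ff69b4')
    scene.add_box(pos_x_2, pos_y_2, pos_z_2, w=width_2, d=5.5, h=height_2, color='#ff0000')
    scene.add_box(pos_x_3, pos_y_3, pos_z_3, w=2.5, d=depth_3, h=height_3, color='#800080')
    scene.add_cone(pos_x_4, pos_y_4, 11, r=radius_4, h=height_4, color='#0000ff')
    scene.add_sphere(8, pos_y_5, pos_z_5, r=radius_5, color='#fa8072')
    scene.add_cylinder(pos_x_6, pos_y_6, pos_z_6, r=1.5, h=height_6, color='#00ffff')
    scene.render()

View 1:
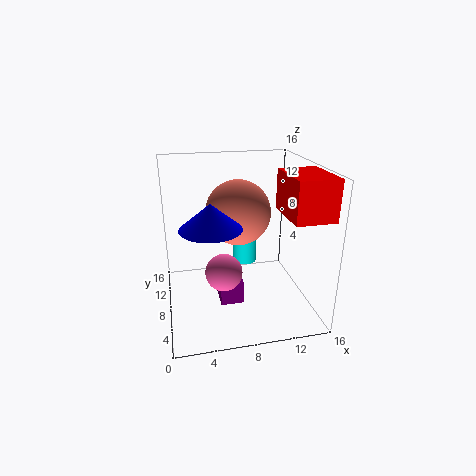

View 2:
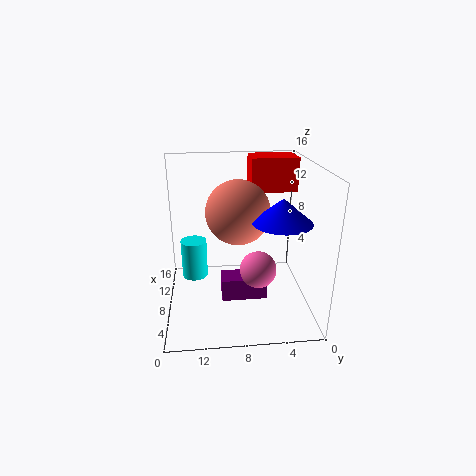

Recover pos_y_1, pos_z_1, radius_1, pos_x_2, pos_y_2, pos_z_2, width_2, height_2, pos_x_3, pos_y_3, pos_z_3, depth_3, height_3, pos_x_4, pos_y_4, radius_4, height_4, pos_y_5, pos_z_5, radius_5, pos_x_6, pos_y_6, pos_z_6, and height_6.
pos_y_1 = 6, pos_z_1 = 5, radius_1 = 2, pos_x_2 = 11.5, pos_y_2 = 0.5, pos_z_2 = 12, width_2 = 4, height_2 = 4, pos_x_3 = 5.5, pos_y_3 = 5, pos_z_3 = 1.5, depth_3 = 5, height_3 = 2.5, pos_x_4 = 4.5, pos_y_4 = 4, radius_4 = 3, height_4 = 2.5, pos_y_5 = 8, pos_z_5 = 11, radius_5 = 3.5, pos_x_6 = 10, pos_y_6 = 13, pos_z_6 = 2.5, height_6 = 4.5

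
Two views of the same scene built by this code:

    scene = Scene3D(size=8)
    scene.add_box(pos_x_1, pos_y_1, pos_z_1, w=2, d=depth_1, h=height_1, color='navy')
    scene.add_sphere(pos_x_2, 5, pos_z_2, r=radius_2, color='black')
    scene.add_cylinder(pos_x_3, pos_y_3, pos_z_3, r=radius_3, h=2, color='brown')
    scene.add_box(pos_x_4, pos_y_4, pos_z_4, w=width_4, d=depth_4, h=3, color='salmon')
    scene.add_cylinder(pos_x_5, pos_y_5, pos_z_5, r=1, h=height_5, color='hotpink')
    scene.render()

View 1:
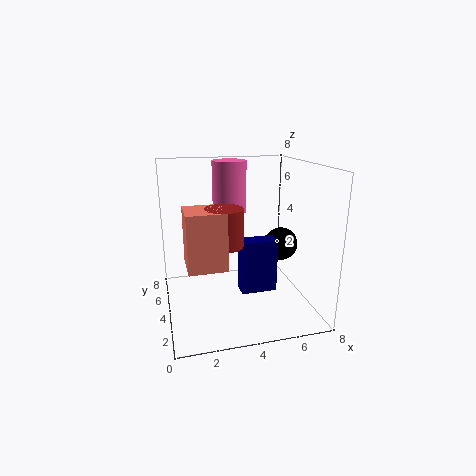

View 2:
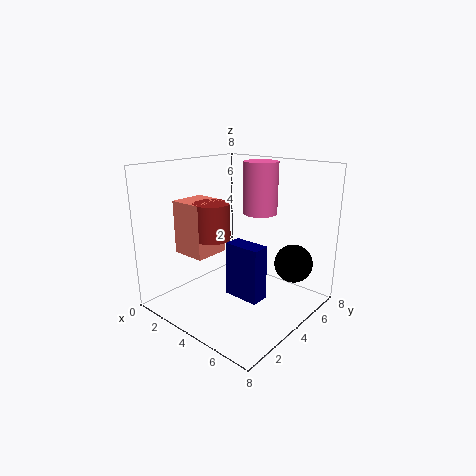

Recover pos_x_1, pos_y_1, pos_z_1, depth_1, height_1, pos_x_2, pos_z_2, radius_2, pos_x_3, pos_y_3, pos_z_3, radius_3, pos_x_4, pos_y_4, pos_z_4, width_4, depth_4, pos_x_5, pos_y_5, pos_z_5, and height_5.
pos_x_1 = 4; pos_y_1 = 3; pos_z_1 = 1; depth_1 = 1; height_1 = 3; pos_x_2 = 7; pos_z_2 = 3; radius_2 = 1; pos_x_3 = 3; pos_y_3 = 3; pos_z_3 = 4; radius_3 = 1; pos_x_4 = 1; pos_y_4 = 2; pos_z_4 = 3; width_4 = 2; depth_4 = 2; pos_x_5 = 4; pos_y_5 = 6; pos_z_5 = 5; height_5 = 3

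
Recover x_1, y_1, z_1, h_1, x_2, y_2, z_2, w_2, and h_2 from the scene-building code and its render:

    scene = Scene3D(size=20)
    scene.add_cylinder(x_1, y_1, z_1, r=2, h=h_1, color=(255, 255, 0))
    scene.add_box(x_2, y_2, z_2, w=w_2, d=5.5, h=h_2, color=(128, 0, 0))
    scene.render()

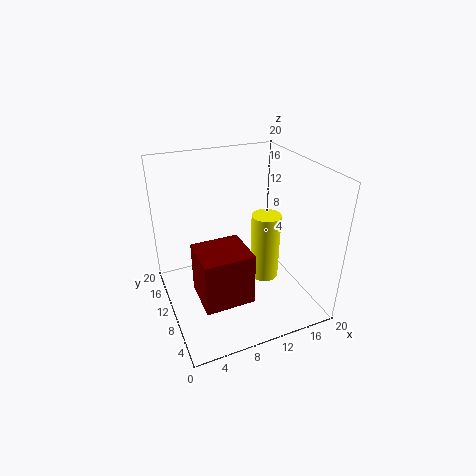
x_1 = 13.5
y_1 = 8.5
z_1 = 4
h_1 = 9.5
x_2 = 2.5
y_2 = 1.5
z_2 = 6
w_2 = 6
h_2 = 6.5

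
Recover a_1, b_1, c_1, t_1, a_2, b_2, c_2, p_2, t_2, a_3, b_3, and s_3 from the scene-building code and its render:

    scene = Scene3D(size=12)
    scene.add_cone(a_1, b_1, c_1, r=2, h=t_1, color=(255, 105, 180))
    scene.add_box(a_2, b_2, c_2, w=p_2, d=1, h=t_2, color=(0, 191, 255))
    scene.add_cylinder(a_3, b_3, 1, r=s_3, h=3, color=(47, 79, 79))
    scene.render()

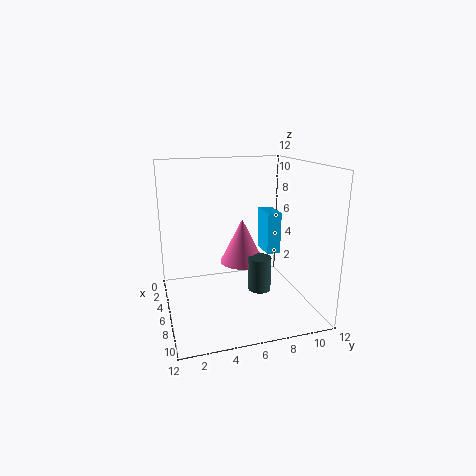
a_1 = 4
b_1 = 7
c_1 = 3
t_1 = 4
a_2 = 8
b_2 = 7
c_2 = 6
p_2 = 2
t_2 = 3
a_3 = 6
b_3 = 8
s_3 = 1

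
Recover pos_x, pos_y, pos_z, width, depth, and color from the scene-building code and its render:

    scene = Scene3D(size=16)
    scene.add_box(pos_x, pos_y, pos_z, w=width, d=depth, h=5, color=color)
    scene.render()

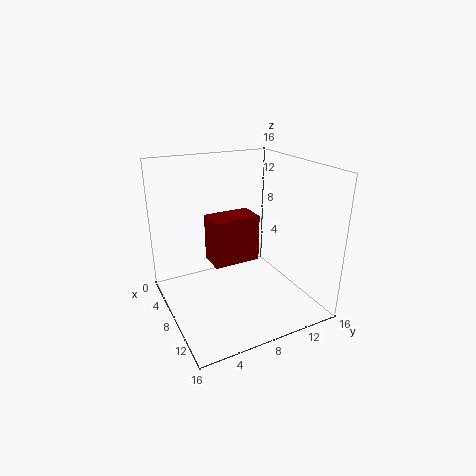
pos_x = 7
pos_y = 4.5
pos_z = 6
width = 3
depth = 5
color = 'maroon'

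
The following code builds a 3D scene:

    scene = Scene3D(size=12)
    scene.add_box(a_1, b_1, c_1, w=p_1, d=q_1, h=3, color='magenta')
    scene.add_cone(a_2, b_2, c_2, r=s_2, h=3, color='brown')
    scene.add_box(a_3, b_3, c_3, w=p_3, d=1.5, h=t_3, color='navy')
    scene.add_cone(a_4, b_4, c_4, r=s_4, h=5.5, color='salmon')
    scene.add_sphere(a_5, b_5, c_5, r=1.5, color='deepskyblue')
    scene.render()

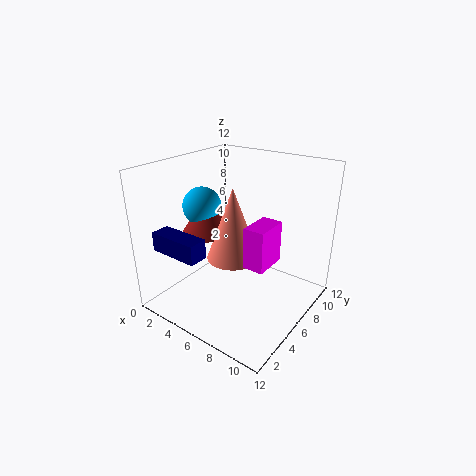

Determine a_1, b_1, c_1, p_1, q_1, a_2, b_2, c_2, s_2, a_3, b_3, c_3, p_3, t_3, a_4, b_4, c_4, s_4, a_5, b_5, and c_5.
a_1 = 9, b_1 = 2.5, c_1 = 6, p_1 = 1.5, q_1 = 2.5, a_2 = 4.5, b_2 = 4, c_2 = 7, s_2 = 2, a_3 = 2, b_3 = 0.5, c_3 = 6, p_3 = 4, t_3 = 1.5, a_4 = 7, b_4 = 4, c_4 = 5.5, s_4 = 2, a_5 = 4, b_5 = 4, c_5 = 9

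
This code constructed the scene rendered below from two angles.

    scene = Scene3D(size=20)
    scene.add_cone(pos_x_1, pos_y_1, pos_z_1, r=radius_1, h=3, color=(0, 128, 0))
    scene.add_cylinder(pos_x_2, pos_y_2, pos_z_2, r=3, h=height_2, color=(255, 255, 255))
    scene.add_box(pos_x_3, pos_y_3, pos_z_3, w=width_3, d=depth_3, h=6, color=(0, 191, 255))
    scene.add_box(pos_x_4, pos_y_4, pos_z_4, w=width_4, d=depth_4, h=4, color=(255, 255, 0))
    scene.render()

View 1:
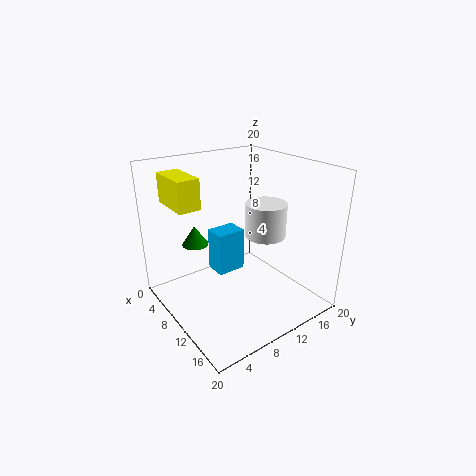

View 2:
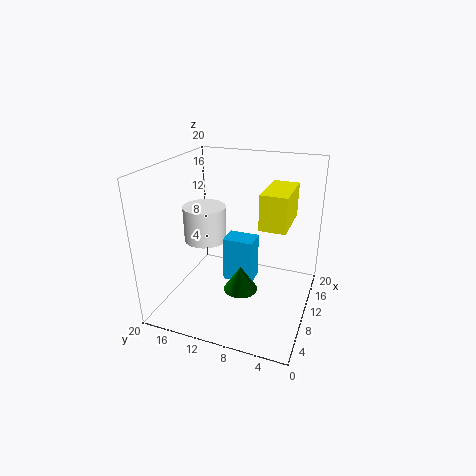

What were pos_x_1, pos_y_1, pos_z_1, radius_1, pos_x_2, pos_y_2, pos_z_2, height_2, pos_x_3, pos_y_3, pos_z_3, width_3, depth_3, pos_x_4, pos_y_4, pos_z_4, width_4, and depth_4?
pos_x_1 = 3
pos_y_1 = 7
pos_z_1 = 7
radius_1 = 2
pos_x_2 = 10
pos_y_2 = 15
pos_z_2 = 9
height_2 = 5
pos_x_3 = 7
pos_y_3 = 7
pos_z_3 = 5
width_3 = 3
depth_3 = 4
pos_x_4 = 3
pos_y_4 = 2
pos_z_4 = 15
width_4 = 6
depth_4 = 3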